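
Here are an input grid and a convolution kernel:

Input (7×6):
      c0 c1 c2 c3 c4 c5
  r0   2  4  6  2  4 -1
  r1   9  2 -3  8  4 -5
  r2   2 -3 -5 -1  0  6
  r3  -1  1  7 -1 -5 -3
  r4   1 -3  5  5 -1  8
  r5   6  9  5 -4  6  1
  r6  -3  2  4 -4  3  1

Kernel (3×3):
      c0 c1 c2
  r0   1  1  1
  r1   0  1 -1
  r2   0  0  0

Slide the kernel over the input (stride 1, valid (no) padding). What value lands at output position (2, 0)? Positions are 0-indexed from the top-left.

The receptive field on the input at this output position is [2 -3 -5 / -1 1 7 / 1 -3 5]. Elementwise product with the kernel and sum: 2·1 + -3·1 + -5·1 + 1·1 + 7·-1.

-12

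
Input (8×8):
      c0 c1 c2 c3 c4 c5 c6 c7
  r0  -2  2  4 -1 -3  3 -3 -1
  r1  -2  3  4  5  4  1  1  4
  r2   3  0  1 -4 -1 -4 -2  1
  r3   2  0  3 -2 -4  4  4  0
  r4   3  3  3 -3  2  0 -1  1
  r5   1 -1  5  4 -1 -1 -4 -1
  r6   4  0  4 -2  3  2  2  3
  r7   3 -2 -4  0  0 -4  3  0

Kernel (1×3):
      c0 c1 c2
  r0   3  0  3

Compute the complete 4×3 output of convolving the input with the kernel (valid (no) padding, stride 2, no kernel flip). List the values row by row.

6 3 -18
12 0 -9
18 15 3
24 21 15

Output[0,0]: The receptive field on the input at this output position is [-2 2 4]. Elementwise product with the kernel and sum: -2·3 + 4·3.
Output[0,1]: The receptive field on the input at this output position is [4 -1 -3]. Elementwise product with the kernel and sum: 4·3 + -3·3.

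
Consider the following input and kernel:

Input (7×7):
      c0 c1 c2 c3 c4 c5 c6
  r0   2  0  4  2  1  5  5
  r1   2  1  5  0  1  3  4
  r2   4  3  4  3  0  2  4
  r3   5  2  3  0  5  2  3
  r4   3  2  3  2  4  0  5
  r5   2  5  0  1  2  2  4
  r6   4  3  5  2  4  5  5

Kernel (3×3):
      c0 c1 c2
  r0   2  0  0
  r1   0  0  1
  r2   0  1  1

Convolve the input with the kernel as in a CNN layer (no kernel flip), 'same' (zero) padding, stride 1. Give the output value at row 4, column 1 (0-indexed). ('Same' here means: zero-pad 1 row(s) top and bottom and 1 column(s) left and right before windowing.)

18

The receptive field on the zero-padded input at this output position is [5 2 3 / 3 2 3 / 2 5 0]. Elementwise product with the kernel and sum: 5·2 + 3·1 + 5·1 + 0·1.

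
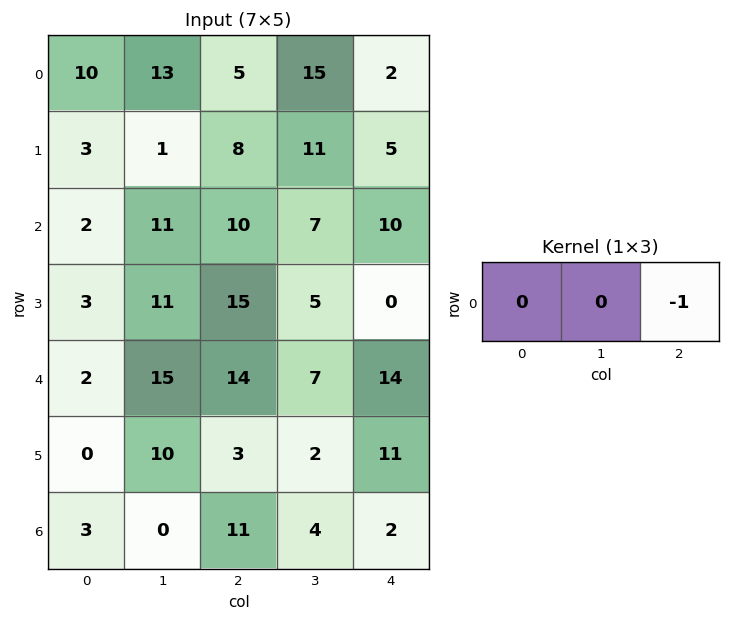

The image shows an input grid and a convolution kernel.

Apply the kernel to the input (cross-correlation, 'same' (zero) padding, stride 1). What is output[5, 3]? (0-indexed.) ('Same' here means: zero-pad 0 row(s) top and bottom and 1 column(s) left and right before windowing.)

-11

The receptive field on the zero-padded input at this output position is [3 2 11]. Elementwise product with the kernel and sum: 11·-1.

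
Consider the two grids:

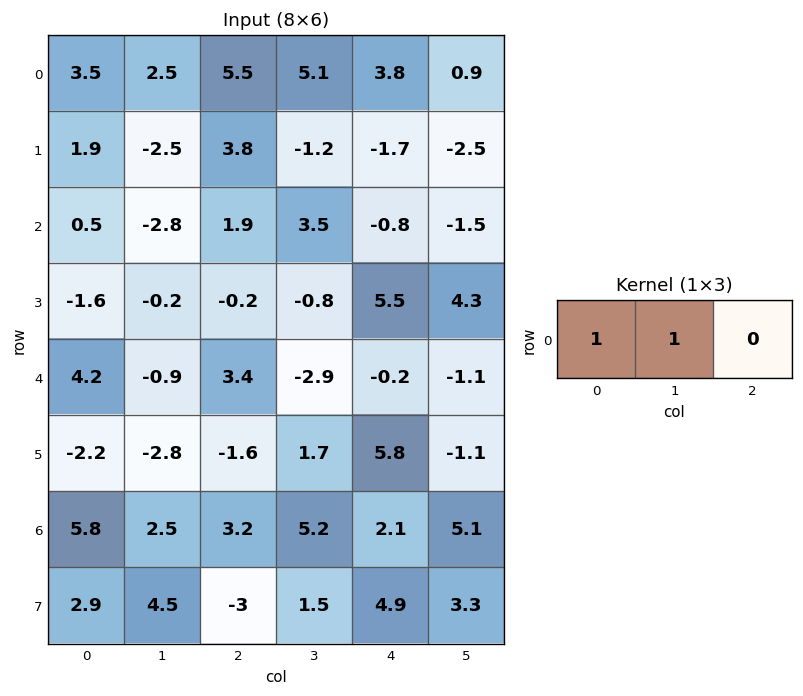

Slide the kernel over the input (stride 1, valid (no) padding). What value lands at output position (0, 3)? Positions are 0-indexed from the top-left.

The receptive field on the input at this output position is [5.1 3.8 0.9]. Elementwise product with the kernel and sum: 5.1·1 + 3.8·1.

8.9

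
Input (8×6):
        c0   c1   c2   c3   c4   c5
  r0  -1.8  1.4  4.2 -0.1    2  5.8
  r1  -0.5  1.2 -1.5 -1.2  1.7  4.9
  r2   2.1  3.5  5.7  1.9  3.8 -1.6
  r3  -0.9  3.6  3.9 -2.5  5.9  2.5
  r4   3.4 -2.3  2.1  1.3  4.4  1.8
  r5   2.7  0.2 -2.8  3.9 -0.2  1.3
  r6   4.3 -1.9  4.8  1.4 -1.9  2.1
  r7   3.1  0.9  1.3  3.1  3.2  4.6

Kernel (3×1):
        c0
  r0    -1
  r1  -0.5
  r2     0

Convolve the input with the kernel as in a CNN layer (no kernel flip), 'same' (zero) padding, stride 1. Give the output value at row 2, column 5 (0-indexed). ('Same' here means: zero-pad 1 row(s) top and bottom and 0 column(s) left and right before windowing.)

The receptive field on the zero-padded input at this output position is [4.9 / -1.6 / 2.5]. Elementwise product with the kernel and sum: 4.9·-1 + -1.6·-0.5.

-4.1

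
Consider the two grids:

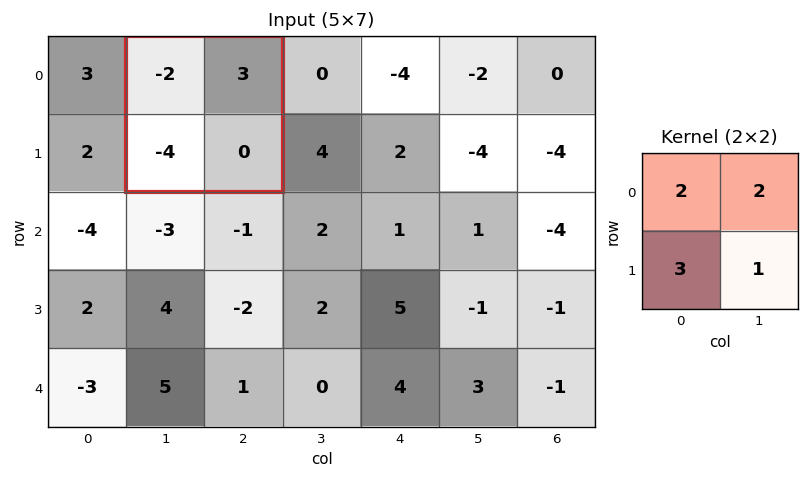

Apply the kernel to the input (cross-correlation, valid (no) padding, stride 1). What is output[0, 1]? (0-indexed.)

-10

The receptive field on the input at this output position is [-2 3 / -4 0]. Elementwise product with the kernel and sum: -2·2 + 3·2 + -4·3 + 0·1.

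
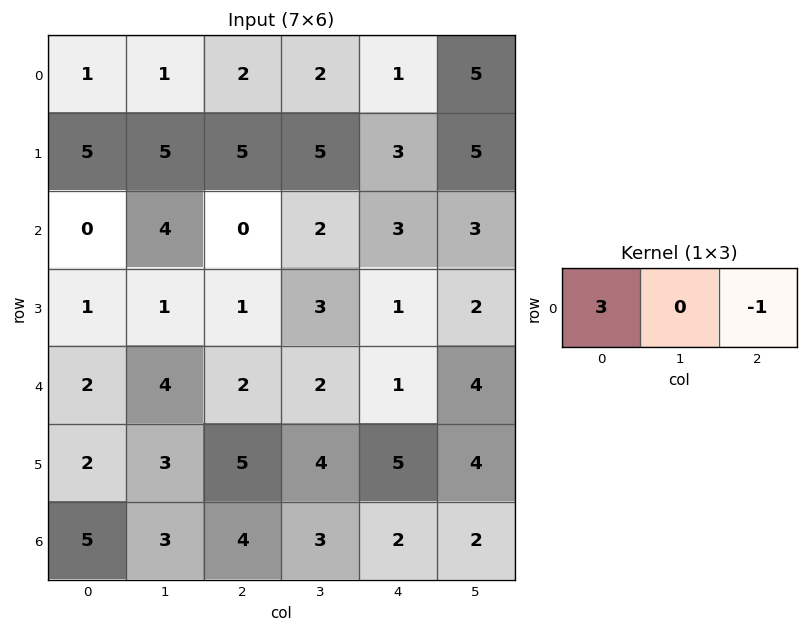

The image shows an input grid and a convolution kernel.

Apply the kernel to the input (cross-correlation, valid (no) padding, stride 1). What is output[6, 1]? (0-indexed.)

The receptive field on the input at this output position is [3 4 3]. Elementwise product with the kernel and sum: 3·3 + 3·-1.

6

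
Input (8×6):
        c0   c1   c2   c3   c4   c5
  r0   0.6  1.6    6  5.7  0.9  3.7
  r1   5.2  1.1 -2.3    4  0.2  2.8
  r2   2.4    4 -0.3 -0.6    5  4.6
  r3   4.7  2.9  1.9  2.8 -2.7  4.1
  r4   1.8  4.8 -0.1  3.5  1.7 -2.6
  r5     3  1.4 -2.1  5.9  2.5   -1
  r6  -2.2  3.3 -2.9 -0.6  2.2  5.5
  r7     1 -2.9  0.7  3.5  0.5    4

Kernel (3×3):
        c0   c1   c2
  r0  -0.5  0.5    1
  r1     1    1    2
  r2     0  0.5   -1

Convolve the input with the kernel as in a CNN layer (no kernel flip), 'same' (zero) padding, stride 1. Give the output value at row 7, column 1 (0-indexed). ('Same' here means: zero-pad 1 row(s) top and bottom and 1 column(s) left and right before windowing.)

-0.65

The receptive field on the zero-padded input at this output position is [-2.2 3.3 -2.9 / 1 -2.9 0.7 / 0 0 0]. Elementwise product with the kernel and sum: -2.2·-0.5 + 3.3·0.5 + -2.9·1 + 1·1 + -2.9·1 + 0.7·2 + 0·0.5 + 0·-1.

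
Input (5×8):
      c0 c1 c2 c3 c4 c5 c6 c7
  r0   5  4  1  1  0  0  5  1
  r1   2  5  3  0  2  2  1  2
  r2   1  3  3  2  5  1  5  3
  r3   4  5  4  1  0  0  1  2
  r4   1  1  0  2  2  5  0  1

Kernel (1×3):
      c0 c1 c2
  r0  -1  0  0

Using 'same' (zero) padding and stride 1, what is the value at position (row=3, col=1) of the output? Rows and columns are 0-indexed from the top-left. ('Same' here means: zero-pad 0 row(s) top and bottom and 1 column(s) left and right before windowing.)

-4

The receptive field on the zero-padded input at this output position is [4 5 4]. Elementwise product with the kernel and sum: 4·-1.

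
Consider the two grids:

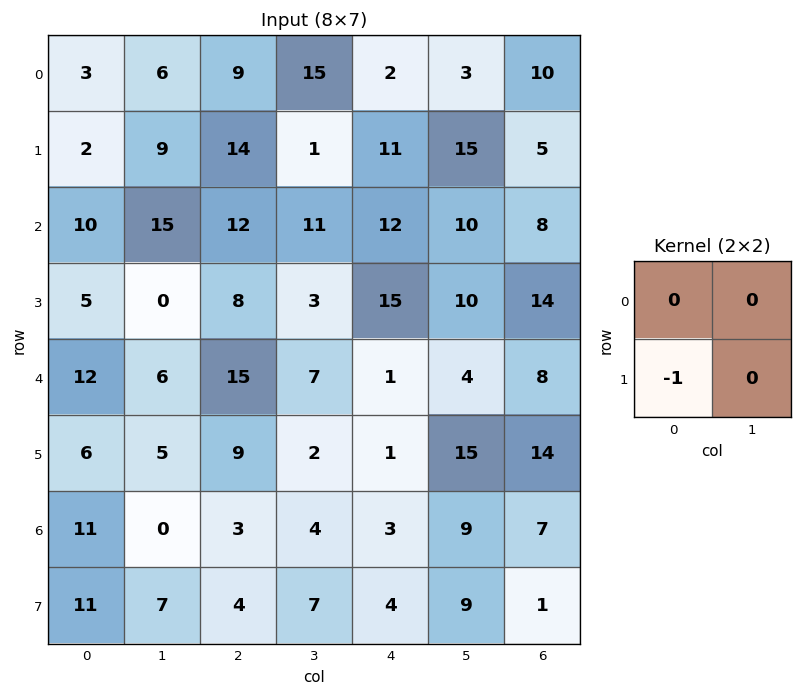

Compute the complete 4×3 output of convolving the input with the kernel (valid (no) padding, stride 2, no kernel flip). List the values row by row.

Output[0,0]: The receptive field on the input at this output position is [3 6 / 2 9]. Elementwise product with the kernel and sum: 2·-1.
Output[0,1]: The receptive field on the input at this output position is [9 15 / 14 1]. Elementwise product with the kernel and sum: 14·-1.

-2 -14 -11
-5 -8 -15
-6 -9 -1
-11 -4 -4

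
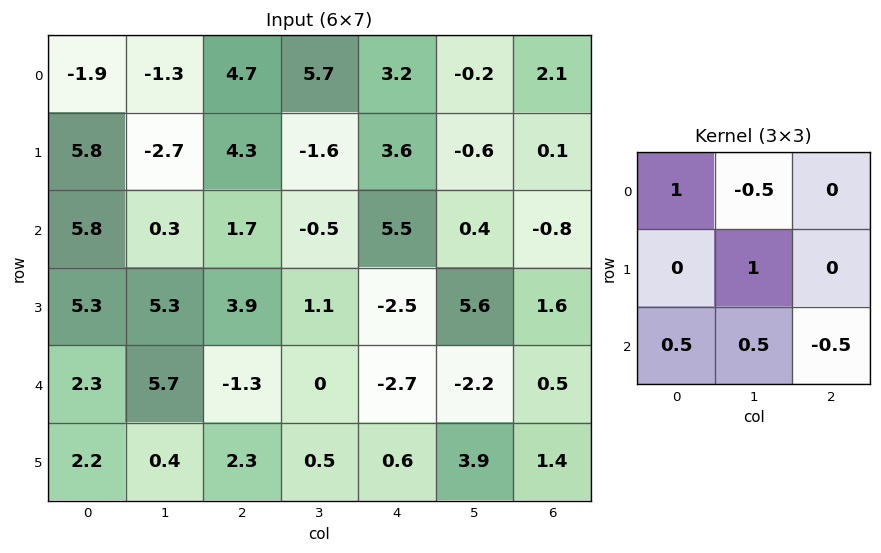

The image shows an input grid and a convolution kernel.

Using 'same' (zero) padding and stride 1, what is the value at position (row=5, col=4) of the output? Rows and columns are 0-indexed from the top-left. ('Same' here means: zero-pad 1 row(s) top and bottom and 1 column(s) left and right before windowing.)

1.95

The receptive field on the zero-padded input at this output position is [0 -2.7 -2.2 / 0.5 0.6 3.9 / 0 0 0]. Elementwise product with the kernel and sum: 0·1 + -2.7·-0.5 + 0.6·1 + 0·0.5 + 0·0.5 + 0·-0.5.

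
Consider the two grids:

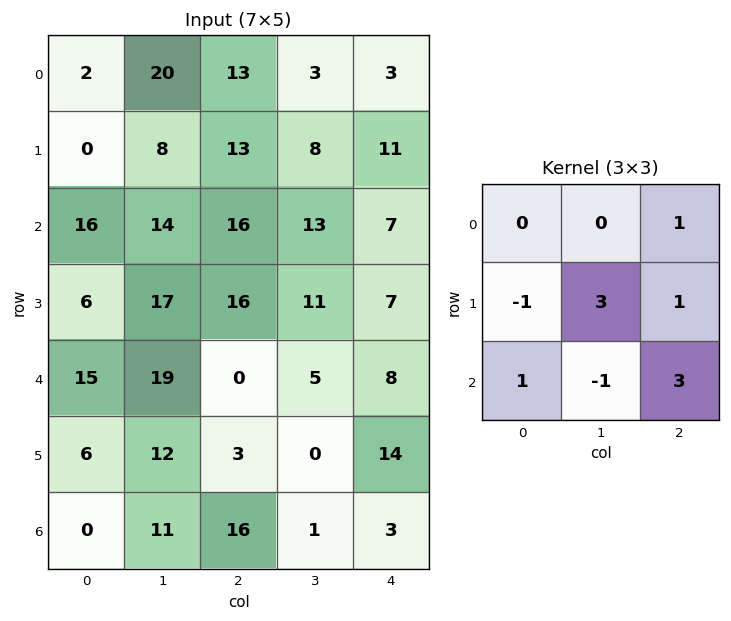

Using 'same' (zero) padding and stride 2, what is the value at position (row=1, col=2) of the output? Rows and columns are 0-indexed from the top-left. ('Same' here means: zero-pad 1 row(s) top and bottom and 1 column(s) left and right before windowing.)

The receptive field on the zero-padded input at this output position is [8 11 0 / 13 7 0 / 11 7 0]. Elementwise product with the kernel and sum: 0·1 + 13·-1 + 7·3 + 0·1 + 11·1 + 7·-1 + 0·3.

12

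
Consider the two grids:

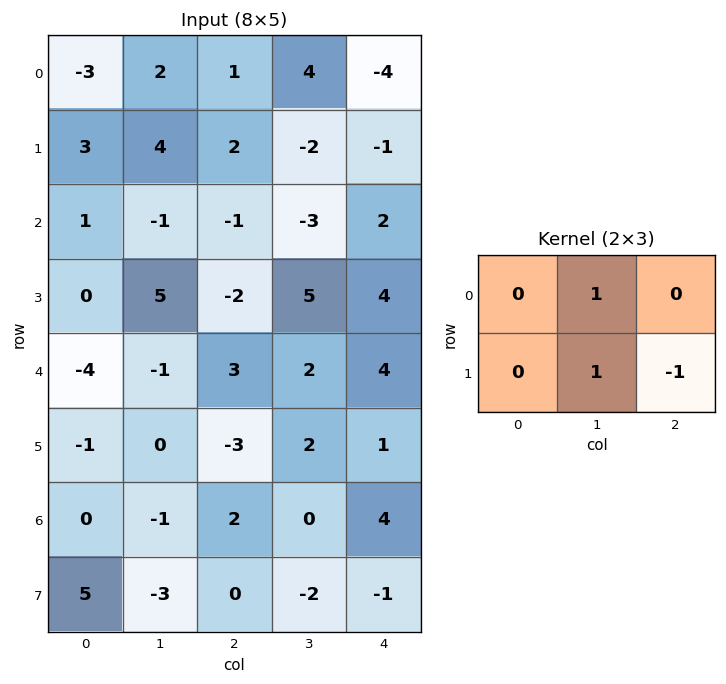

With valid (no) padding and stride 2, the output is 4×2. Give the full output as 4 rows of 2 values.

Output[0,0]: The receptive field on the input at this output position is [-3 2 1 / 3 4 2]. Elementwise product with the kernel and sum: 2·1 + 4·1 + 2·-1.

4 3
6 -2
2 3
-4 -1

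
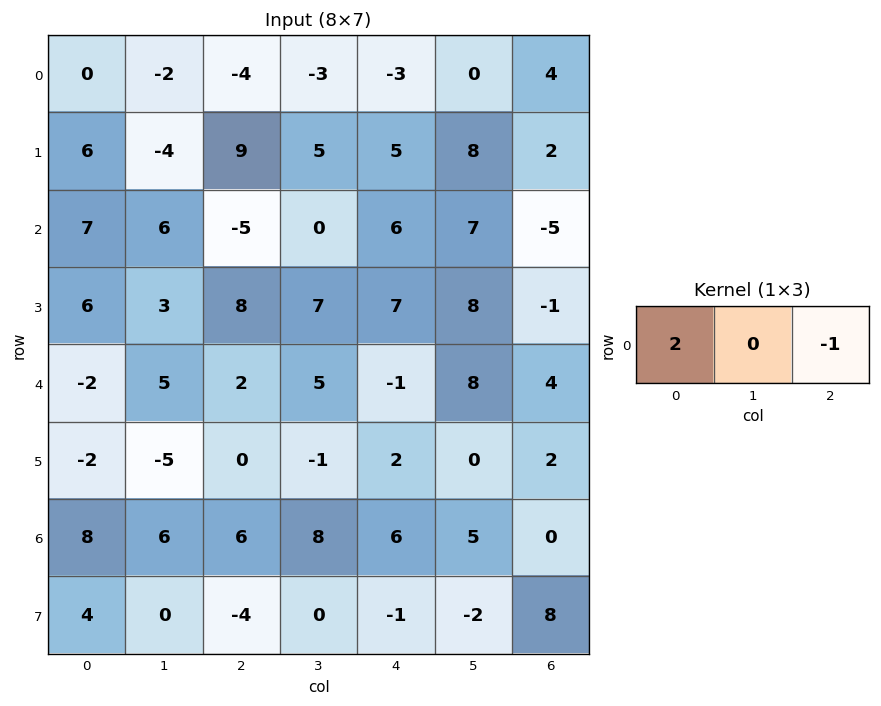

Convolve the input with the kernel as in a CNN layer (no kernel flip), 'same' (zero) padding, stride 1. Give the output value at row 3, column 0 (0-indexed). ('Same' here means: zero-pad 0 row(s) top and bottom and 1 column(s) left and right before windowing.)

The receptive field on the zero-padded input at this output position is [0 6 3]. Elementwise product with the kernel and sum: 0·2 + 3·-1.

-3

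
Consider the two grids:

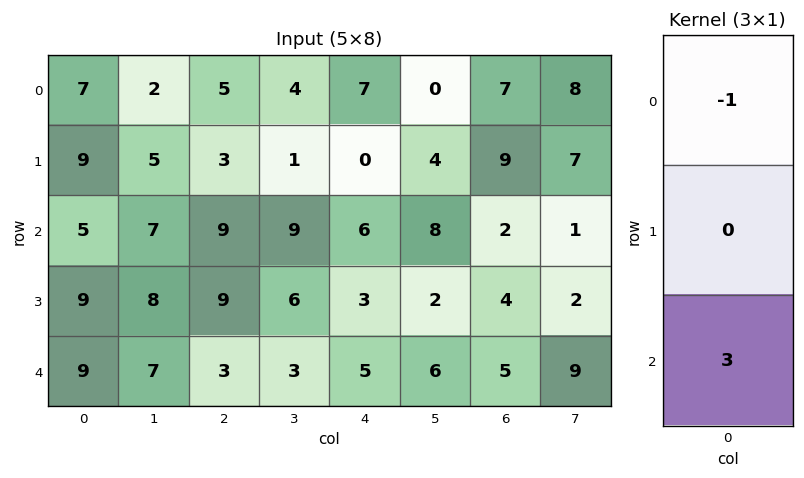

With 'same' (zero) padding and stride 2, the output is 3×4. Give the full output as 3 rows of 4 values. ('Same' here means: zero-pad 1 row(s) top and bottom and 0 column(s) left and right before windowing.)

Output[0,0]: The receptive field on the zero-padded input at this output position is [0 / 7 / 9]. Elementwise product with the kernel and sum: 0·-1 + 9·3.

27 9 0 27
18 24 9 3
-9 -9 -3 -4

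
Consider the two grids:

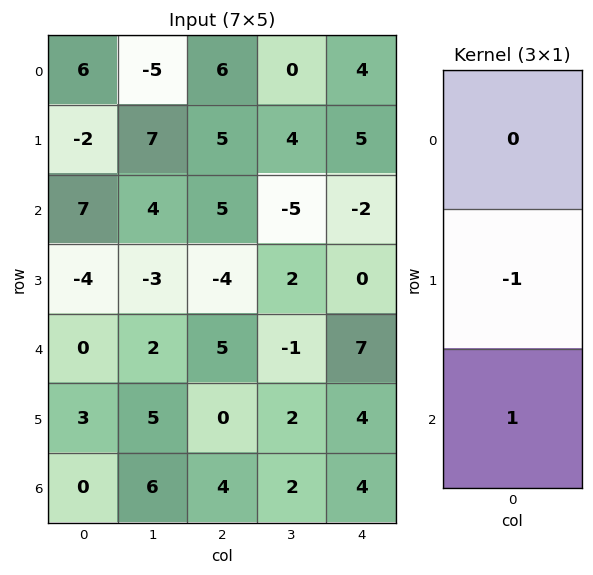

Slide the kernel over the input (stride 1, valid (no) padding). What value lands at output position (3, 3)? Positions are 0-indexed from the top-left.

The receptive field on the input at this output position is [2 / -1 / 2]. Elementwise product with the kernel and sum: -1·-1 + 2·1.

3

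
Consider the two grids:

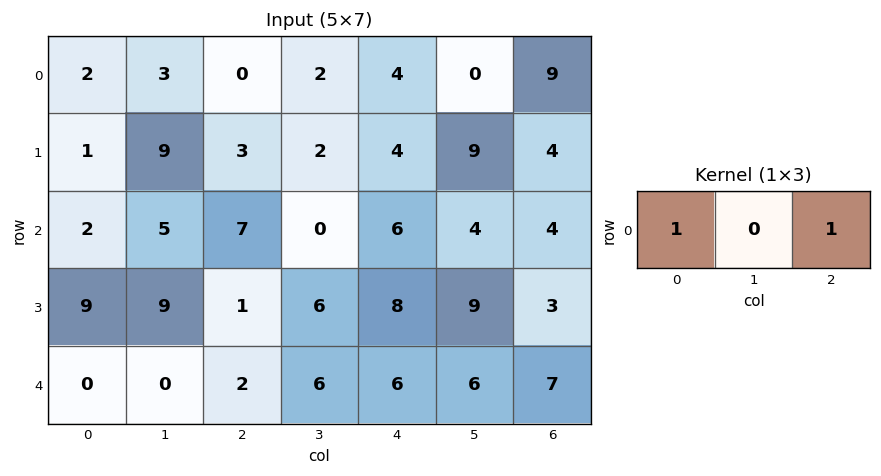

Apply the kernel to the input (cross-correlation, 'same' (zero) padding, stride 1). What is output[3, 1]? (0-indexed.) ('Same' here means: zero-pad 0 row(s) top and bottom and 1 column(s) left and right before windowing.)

The receptive field on the zero-padded input at this output position is [9 9 1]. Elementwise product with the kernel and sum: 9·1 + 1·1.

10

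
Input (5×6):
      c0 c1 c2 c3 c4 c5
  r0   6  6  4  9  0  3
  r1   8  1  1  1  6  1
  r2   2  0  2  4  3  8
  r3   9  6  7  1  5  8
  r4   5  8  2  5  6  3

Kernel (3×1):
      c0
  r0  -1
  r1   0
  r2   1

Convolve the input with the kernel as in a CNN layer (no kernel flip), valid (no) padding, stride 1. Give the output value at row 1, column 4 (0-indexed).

The receptive field on the input at this output position is [6 / 3 / 5]. Elementwise product with the kernel and sum: 6·-1 + 5·1.

-1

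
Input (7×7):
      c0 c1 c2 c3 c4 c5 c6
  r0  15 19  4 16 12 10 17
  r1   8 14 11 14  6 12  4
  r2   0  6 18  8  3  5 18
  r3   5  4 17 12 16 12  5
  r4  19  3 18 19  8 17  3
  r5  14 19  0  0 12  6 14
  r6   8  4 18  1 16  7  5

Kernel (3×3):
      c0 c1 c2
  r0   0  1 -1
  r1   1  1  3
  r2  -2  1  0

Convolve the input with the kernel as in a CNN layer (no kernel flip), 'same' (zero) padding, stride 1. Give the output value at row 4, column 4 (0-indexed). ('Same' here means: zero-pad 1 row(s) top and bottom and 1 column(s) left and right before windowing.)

94

The receptive field on the zero-padded input at this output position is [12 16 12 / 19 8 17 / 0 12 6]. Elementwise product with the kernel and sum: 16·1 + 12·-1 + 19·1 + 8·1 + 17·3 + 0·-2 + 12·1.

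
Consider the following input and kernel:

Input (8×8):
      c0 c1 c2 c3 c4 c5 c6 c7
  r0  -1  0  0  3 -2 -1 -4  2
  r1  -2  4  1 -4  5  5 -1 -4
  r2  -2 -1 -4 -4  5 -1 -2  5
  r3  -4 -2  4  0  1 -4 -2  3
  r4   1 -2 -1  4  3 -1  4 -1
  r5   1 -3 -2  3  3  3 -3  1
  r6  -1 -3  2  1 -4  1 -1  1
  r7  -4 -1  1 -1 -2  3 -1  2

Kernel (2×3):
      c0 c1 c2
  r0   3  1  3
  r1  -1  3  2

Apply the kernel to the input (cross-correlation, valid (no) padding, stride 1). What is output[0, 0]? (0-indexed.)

The receptive field on the input at this output position is [-1 0 0 / -2 4 1]. Elementwise product with the kernel and sum: -1·3 + 0·1 + 0·3 + -2·-1 + 4·3 + 1·2.

13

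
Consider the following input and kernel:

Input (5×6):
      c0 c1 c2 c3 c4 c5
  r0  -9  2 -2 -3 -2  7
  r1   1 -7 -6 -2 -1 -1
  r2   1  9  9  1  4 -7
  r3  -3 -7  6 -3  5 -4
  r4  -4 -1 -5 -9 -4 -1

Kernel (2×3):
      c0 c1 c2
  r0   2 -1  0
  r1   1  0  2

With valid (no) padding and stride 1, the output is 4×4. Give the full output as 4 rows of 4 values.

-31 -5 -9 -8
28 3 7 -16
2 -4 33 -13
-13 -39 2 -22

Output[0,0]: The receptive field on the input at this output position is [-9 2 -2 / 1 -7 -6]. Elementwise product with the kernel and sum: -9·2 + 2·-1 + 1·1 + -6·2.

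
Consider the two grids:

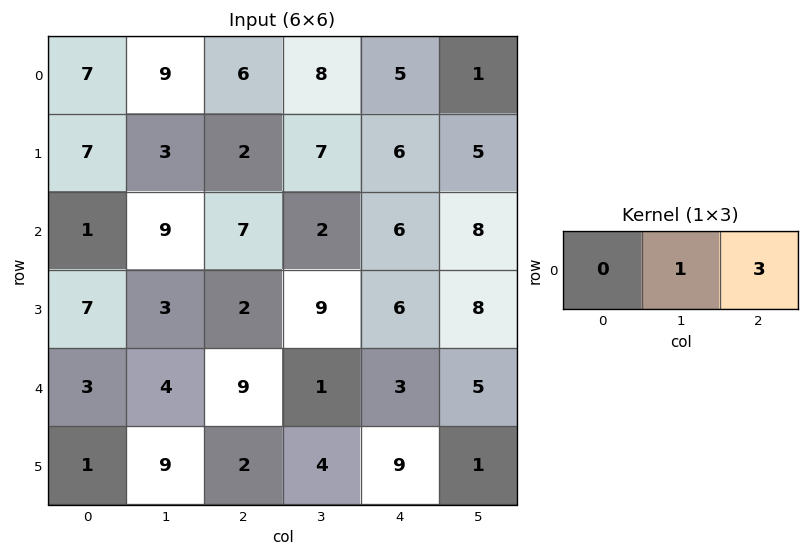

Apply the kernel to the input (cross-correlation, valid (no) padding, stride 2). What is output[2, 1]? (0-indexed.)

The receptive field on the input at this output position is [9 1 3]. Elementwise product with the kernel and sum: 1·1 + 3·3.

10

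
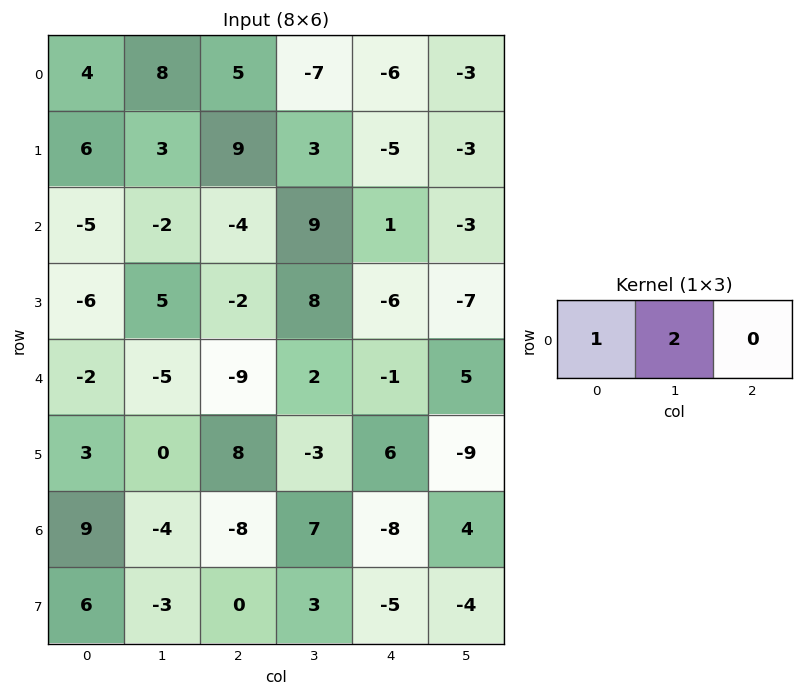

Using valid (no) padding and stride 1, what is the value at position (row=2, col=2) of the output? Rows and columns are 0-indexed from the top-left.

14

The receptive field on the input at this output position is [-4 9 1]. Elementwise product with the kernel and sum: -4·1 + 9·2.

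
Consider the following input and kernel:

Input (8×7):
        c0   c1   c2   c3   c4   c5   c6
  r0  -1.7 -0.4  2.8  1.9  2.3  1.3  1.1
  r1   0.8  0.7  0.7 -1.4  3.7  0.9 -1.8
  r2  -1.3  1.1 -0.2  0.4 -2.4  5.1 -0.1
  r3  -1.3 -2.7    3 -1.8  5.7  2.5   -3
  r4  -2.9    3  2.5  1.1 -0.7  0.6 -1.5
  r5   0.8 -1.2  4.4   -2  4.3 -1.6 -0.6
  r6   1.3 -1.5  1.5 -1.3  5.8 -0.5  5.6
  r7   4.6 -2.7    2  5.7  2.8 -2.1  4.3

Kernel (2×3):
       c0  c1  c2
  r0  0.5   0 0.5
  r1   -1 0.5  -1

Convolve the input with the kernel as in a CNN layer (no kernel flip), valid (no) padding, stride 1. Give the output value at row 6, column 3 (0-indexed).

-3.1

The receptive field on the input at this output position is [-1.3 5.8 -0.5 / 5.7 2.8 -2.1]. Elementwise product with the kernel and sum: -1.3·0.5 + -0.5·0.5 + 5.7·-1 + 2.8·0.5 + -2.1·-1.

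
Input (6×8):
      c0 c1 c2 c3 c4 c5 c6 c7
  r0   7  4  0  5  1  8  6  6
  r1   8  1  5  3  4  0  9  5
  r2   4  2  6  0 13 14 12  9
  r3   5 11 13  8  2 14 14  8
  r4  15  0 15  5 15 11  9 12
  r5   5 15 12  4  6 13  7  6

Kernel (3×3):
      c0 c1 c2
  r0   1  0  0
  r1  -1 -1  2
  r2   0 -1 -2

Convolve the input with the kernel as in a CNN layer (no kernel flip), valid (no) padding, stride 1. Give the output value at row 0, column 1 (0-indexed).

-2

The receptive field on the input at this output position is [4 0 5 / 1 5 3 / 2 6 0]. Elementwise product with the kernel and sum: 4·1 + 1·-1 + 5·-1 + 3·2 + 6·-1 + 0·-2.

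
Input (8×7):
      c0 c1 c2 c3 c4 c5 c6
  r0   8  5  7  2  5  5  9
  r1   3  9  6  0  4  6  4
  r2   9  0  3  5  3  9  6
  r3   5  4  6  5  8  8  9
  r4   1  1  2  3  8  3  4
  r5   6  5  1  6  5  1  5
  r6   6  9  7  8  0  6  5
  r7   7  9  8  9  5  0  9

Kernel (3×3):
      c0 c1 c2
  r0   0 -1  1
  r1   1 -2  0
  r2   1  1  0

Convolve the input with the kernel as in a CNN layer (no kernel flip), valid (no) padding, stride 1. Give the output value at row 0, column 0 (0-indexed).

The receptive field on the input at this output position is [8 5 7 / 3 9 6 / 9 0 3]. Elementwise product with the kernel and sum: 5·-1 + 7·1 + 3·1 + 9·-2 + 9·1 + 0·1.

-4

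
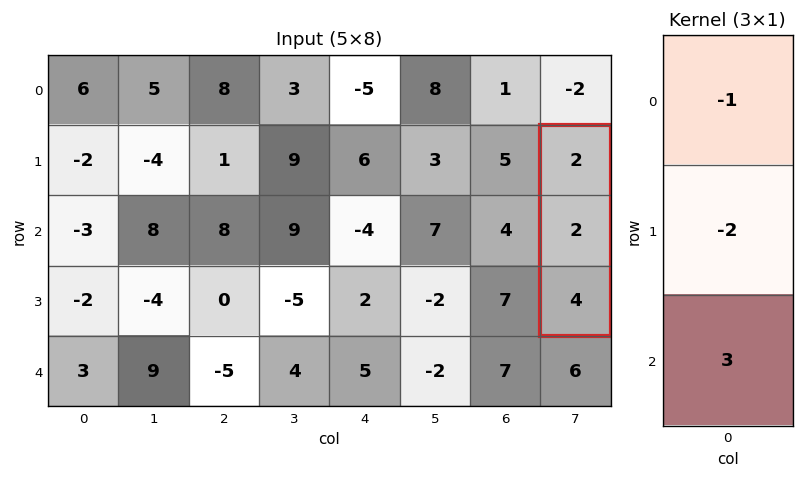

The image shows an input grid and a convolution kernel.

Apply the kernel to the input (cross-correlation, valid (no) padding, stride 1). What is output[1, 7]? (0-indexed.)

6

The receptive field on the input at this output position is [2 / 2 / 4]. Elementwise product with the kernel and sum: 2·-1 + 2·-2 + 4·3.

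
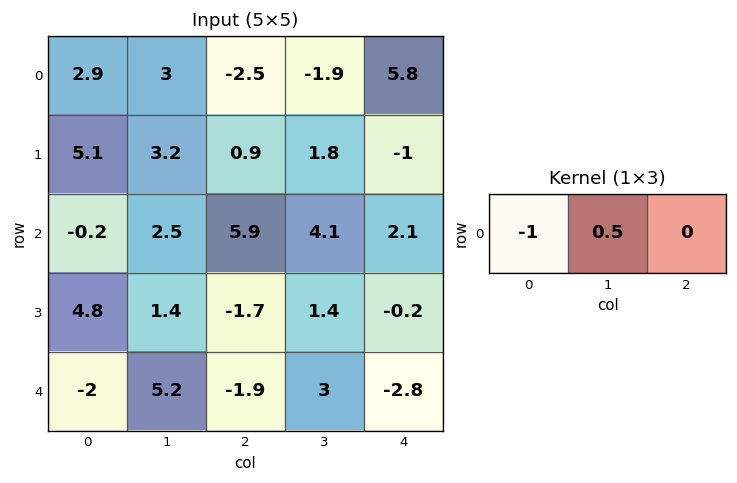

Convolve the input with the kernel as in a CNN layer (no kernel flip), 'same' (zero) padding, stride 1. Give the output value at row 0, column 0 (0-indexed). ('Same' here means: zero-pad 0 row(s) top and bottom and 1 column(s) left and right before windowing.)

1.45

The receptive field on the zero-padded input at this output position is [0 2.9 3]. Elementwise product with the kernel and sum: 0·-1 + 2.9·0.5.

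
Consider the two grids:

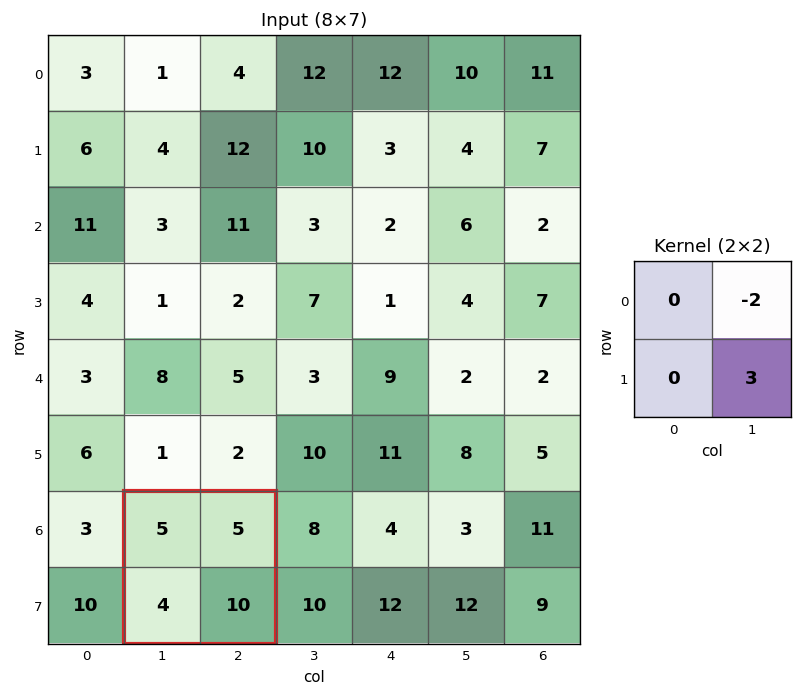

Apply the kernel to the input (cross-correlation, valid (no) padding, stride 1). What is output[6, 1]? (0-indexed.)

The receptive field on the input at this output position is [5 5 / 4 10]. Elementwise product with the kernel and sum: 5·-2 + 10·3.

20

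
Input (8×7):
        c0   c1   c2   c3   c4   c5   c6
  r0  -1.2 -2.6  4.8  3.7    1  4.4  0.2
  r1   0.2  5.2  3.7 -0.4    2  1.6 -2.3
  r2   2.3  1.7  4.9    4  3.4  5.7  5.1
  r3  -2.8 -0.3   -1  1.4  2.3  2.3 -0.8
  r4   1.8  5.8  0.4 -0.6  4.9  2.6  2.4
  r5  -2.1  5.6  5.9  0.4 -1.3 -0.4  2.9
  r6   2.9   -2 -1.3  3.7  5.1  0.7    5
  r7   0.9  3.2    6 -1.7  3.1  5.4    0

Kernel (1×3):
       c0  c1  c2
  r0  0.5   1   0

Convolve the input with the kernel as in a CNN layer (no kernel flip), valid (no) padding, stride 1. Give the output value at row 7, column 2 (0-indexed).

The receptive field on the input at this output position is [6 -1.7 3.1]. Elementwise product with the kernel and sum: 6·0.5 + -1.7·1.

1.3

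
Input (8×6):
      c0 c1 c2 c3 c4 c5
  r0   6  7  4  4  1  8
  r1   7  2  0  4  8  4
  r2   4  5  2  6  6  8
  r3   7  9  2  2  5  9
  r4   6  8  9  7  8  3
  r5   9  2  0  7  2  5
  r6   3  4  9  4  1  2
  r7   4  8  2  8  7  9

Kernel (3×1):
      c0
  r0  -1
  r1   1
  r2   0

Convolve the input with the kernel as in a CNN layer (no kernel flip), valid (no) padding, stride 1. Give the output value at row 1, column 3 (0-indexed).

The receptive field on the input at this output position is [4 / 6 / 2]. Elementwise product with the kernel and sum: 4·-1 + 6·1.

2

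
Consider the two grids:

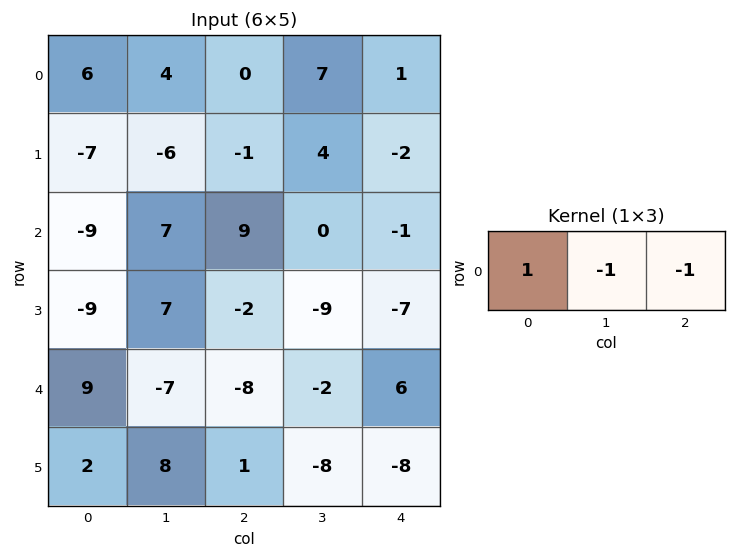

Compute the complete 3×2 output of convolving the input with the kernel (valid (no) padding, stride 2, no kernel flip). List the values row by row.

2 -8
-25 10
24 -12

Output[0,0]: The receptive field on the input at this output position is [6 4 0]. Elementwise product with the kernel and sum: 6·1 + 4·-1 + 0·-1.
Output[0,1]: The receptive field on the input at this output position is [0 7 1]. Elementwise product with the kernel and sum: 0·1 + 7·-1 + 1·-1.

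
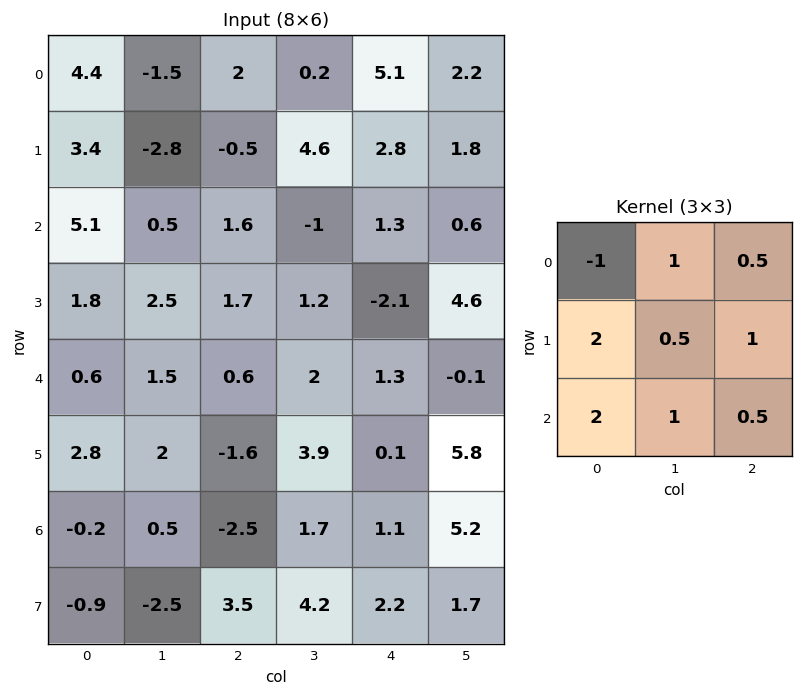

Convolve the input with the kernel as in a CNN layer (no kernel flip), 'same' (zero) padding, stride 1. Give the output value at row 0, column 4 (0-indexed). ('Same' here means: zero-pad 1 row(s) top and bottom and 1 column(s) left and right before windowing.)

The receptive field on the zero-padded input at this output position is [0 0 0 / 0.2 5.1 2.2 / 4.6 2.8 1.8]. Elementwise product with the kernel and sum: 0·-1 + 0·1 + 0·0.5 + 0.2·2 + 5.1·0.5 + 2.2·1 + 4.6·2 + 2.8·1 + 1.8·0.5.

18.05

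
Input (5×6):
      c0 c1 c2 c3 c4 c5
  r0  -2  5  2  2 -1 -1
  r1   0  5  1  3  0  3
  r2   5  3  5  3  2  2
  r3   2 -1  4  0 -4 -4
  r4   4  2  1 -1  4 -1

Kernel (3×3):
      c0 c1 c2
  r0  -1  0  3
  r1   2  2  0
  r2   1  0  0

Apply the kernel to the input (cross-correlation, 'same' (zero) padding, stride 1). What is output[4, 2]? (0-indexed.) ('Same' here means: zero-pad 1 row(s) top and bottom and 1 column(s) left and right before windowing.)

7

The receptive field on the zero-padded input at this output position is [-1 4 0 / 2 1 -1 / 0 0 0]. Elementwise product with the kernel and sum: -1·-1 + 0·3 + 2·2 + 1·2 + 0·1.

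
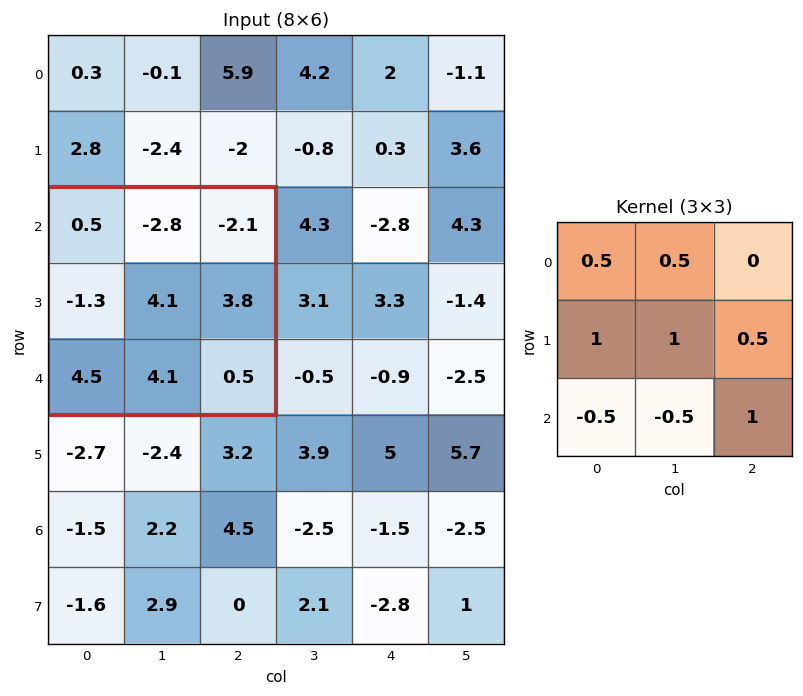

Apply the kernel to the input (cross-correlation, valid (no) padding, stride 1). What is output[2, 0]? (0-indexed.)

The receptive field on the input at this output position is [0.5 -2.8 -2.1 / -1.3 4.1 3.8 / 4.5 4.1 0.5]. Elementwise product with the kernel and sum: 0.5·0.5 + -2.8·0.5 + -1.3·1 + 4.1·1 + 3.8·0.5 + 4.5·-0.5 + 4.1·-0.5 + 0.5·1.

-0.25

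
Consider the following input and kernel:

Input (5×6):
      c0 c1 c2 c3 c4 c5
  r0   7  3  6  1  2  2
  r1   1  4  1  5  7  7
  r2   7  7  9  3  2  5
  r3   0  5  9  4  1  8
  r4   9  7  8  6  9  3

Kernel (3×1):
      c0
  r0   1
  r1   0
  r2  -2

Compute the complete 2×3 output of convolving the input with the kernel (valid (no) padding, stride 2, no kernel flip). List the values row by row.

Output[0,0]: The receptive field on the input at this output position is [7 / 1 / 7]. Elementwise product with the kernel and sum: 7·1 + 7·-2.

-7 -12 -2
-11 -7 -16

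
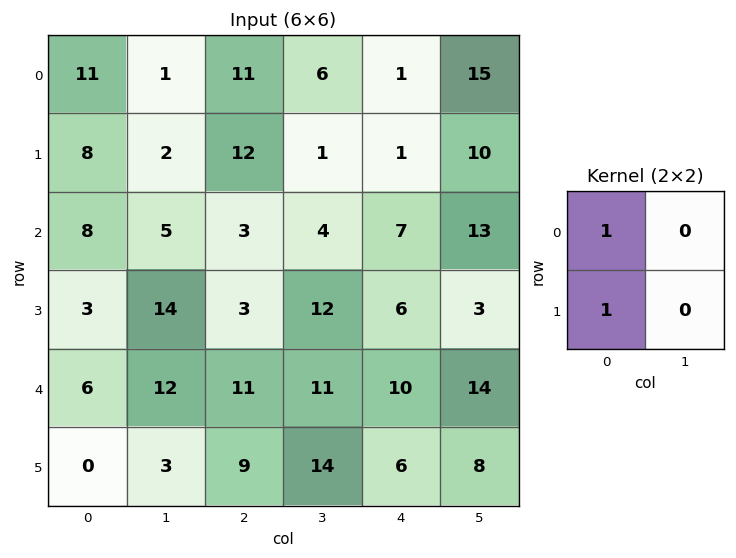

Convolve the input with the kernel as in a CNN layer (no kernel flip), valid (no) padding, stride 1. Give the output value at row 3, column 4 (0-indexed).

The receptive field on the input at this output position is [6 3 / 10 14]. Elementwise product with the kernel and sum: 6·1 + 10·1.

16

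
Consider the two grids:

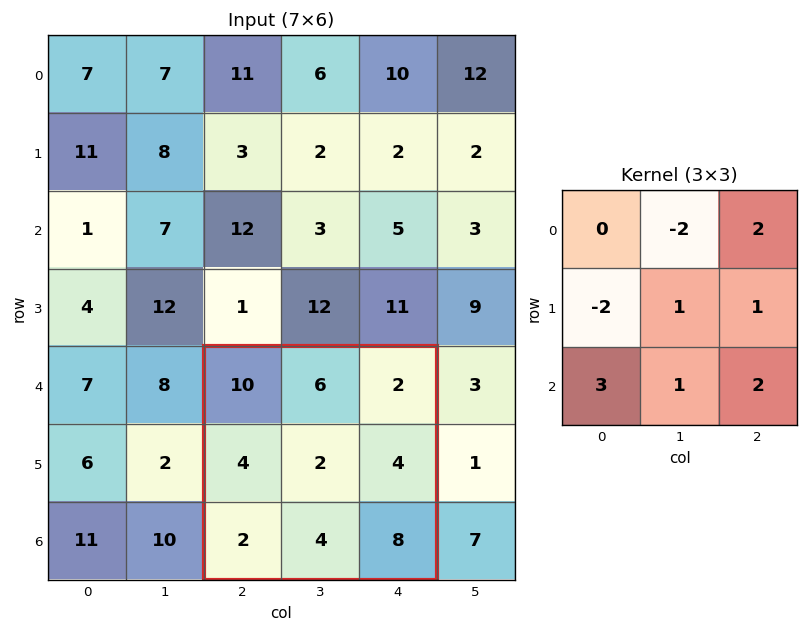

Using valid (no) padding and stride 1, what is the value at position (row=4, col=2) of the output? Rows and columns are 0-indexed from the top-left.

16

The receptive field on the input at this output position is [10 6 2 / 4 2 4 / 2 4 8]. Elementwise product with the kernel and sum: 6·-2 + 2·2 + 4·-2 + 2·1 + 4·1 + 2·3 + 4·1 + 8·2.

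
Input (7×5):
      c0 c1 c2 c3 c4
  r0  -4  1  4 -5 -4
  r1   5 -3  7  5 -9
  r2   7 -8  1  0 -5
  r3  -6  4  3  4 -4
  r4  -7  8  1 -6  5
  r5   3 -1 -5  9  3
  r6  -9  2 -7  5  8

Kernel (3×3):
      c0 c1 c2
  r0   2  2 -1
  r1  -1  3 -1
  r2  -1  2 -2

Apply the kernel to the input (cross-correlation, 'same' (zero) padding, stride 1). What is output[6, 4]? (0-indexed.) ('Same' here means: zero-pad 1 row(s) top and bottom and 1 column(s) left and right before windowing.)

The receptive field on the zero-padded input at this output position is [9 3 0 / 5 8 0 / 0 0 0]. Elementwise product with the kernel and sum: 9·2 + 3·2 + 0·-1 + 5·-1 + 8·3 + 0·-1 + 0·-1 + 0·2 + 0·-2.

43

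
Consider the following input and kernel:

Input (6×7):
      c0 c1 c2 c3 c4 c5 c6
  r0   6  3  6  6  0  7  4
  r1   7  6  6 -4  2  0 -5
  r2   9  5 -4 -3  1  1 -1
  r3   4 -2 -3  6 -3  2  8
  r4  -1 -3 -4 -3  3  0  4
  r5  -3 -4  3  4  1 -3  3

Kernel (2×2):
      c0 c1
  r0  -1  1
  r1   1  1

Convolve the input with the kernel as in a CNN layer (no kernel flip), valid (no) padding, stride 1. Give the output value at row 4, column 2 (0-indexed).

8

The receptive field on the input at this output position is [-4 -3 / 3 4]. Elementwise product with the kernel and sum: -4·-1 + -3·1 + 3·1 + 4·1.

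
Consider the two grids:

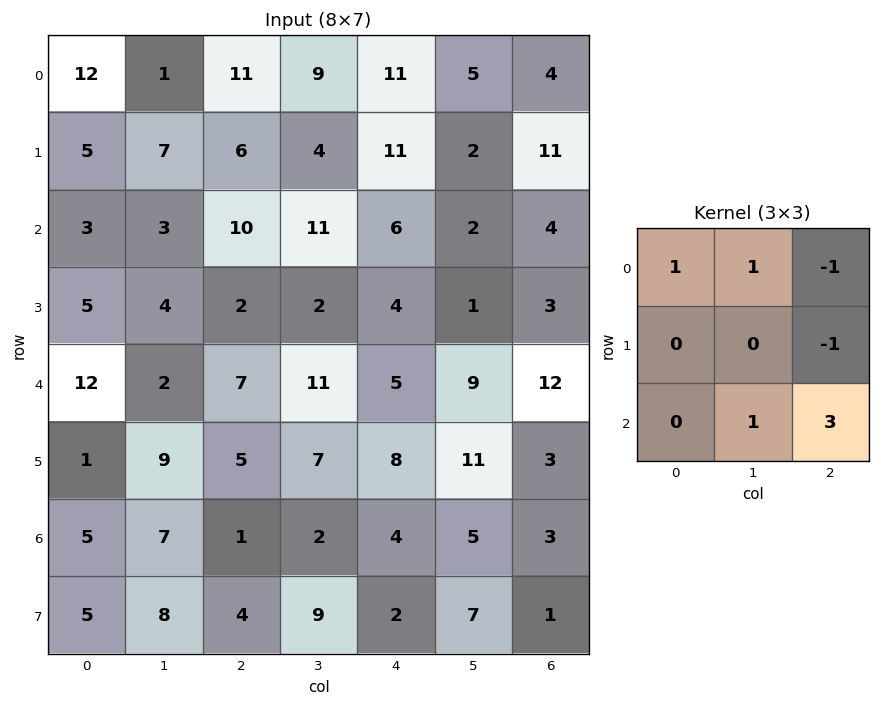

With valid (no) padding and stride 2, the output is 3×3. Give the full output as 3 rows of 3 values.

Output[0,0]: The receptive field on the input at this output position is [12 1 11 / 5 7 6 / 3 3 10]. Elementwise product with the kernel and sum: 12·1 + 1·1 + 11·-1 + 6·-1 + 3·1 + 10·3.
Output[0,1]: The receptive field on the input at this output position is [11 9 11 / 6 4 11 / 10 11 6]. Elementwise product with the kernel and sum: 11·1 + 9·1 + 11·-1 + 11·-1 + 11·1 + 6·3.

29 27 15
17 37 46
12 19 13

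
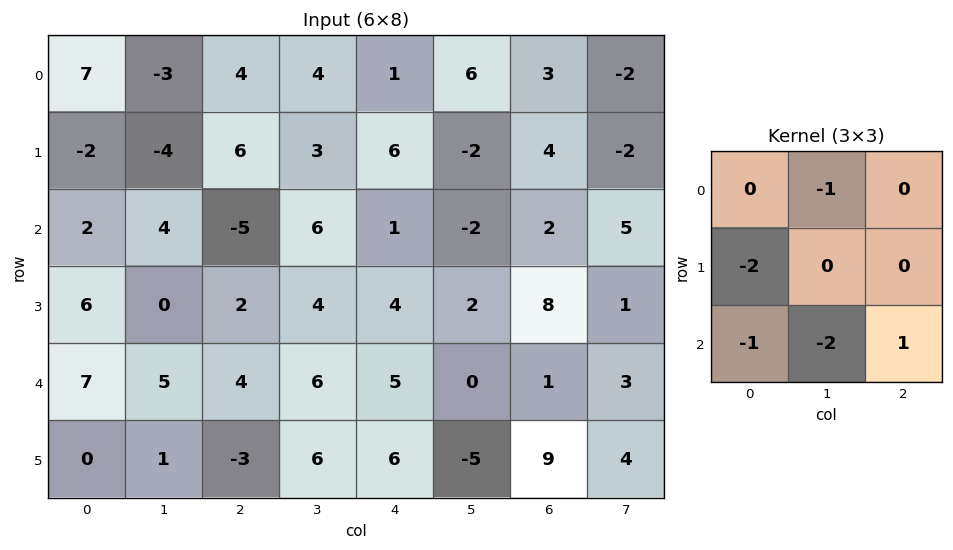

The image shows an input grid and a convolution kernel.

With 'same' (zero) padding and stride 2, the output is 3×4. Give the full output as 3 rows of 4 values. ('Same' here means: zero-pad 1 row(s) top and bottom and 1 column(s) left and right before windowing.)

Output[0,0]: The receptive field on the zero-padded input at this output position is [0 0 0 / 0 7 -3 / 0 -2 -4]. Elementwise product with the kernel and sum: 0·-1 + 0·-2 + 0·-1 + -2·-2 + -4·1.

0 1 -25 -20
-10 -14 -28 -17
-5 -1 -39 -17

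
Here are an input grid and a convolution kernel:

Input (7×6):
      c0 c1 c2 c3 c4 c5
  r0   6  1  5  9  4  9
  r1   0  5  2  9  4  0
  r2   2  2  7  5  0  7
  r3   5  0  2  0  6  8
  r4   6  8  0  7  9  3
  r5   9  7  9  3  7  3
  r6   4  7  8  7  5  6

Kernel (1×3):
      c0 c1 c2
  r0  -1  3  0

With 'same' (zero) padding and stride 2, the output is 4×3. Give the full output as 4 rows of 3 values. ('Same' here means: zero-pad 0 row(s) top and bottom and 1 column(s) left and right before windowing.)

18 14 3
6 19 -5
18 -8 20
12 17 8

Output[0,0]: The receptive field on the zero-padded input at this output position is [0 6 1]. Elementwise product with the kernel and sum: 0·-1 + 6·3.
Output[0,1]: The receptive field on the zero-padded input at this output position is [1 5 9]. Elementwise product with the kernel and sum: 1·-1 + 5·3.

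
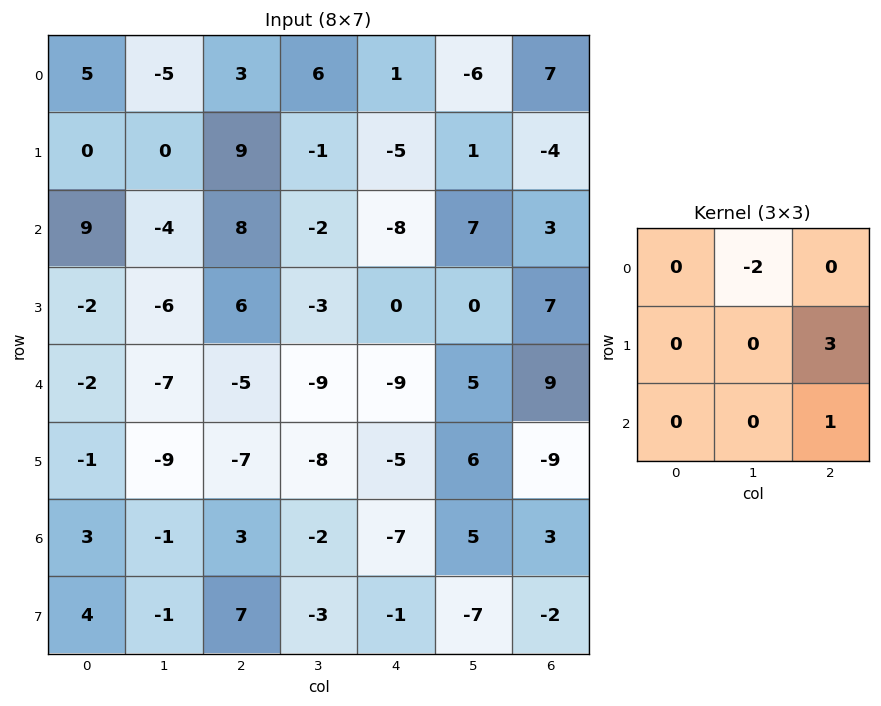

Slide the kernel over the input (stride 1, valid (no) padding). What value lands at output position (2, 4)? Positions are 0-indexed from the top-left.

The receptive field on the input at this output position is [-8 7 3 / 0 0 7 / -9 5 9]. Elementwise product with the kernel and sum: 7·-2 + 7·3 + 9·1.

16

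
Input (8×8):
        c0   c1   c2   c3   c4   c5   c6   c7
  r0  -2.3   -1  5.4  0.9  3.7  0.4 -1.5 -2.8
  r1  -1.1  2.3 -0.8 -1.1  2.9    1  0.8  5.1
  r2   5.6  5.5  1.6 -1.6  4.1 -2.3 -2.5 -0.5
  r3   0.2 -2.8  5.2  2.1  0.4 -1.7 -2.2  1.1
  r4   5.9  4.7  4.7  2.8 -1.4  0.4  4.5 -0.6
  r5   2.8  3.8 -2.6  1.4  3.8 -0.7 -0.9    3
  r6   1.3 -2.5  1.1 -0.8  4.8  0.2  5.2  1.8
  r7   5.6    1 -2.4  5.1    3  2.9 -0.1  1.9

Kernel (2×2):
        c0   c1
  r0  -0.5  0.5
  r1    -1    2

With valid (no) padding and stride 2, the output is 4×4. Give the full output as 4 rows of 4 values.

6.35 -3.65 -2.55 8.75
-5.85 -2.6 -7 5.4
4.2 4.45 -4.3 4.35
-5.5 11.65 0.5 2.2

Output[0,0]: The receptive field on the input at this output position is [-2.3 -1 / -1.1 2.3]. Elementwise product with the kernel and sum: -2.3·-0.5 + -1·0.5 + -1.1·-1 + 2.3·2.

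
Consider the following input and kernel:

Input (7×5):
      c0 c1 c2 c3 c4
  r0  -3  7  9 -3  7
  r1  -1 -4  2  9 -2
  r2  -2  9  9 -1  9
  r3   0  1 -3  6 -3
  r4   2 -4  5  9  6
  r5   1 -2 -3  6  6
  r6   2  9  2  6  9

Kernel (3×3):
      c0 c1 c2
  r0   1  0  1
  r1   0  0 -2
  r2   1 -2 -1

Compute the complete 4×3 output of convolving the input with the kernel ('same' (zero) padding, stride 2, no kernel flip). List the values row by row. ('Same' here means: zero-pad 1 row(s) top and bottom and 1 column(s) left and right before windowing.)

-8 -11 13
-23 8 21
9 -13 0
-20 -8 6

Output[0,0]: The receptive field on the zero-padded input at this output position is [0 0 0 / 0 -3 7 / 0 -1 -4]. Elementwise product with the kernel and sum: 0·1 + 0·1 + 7·-2 + 0·1 + -1·-2 + -4·-1.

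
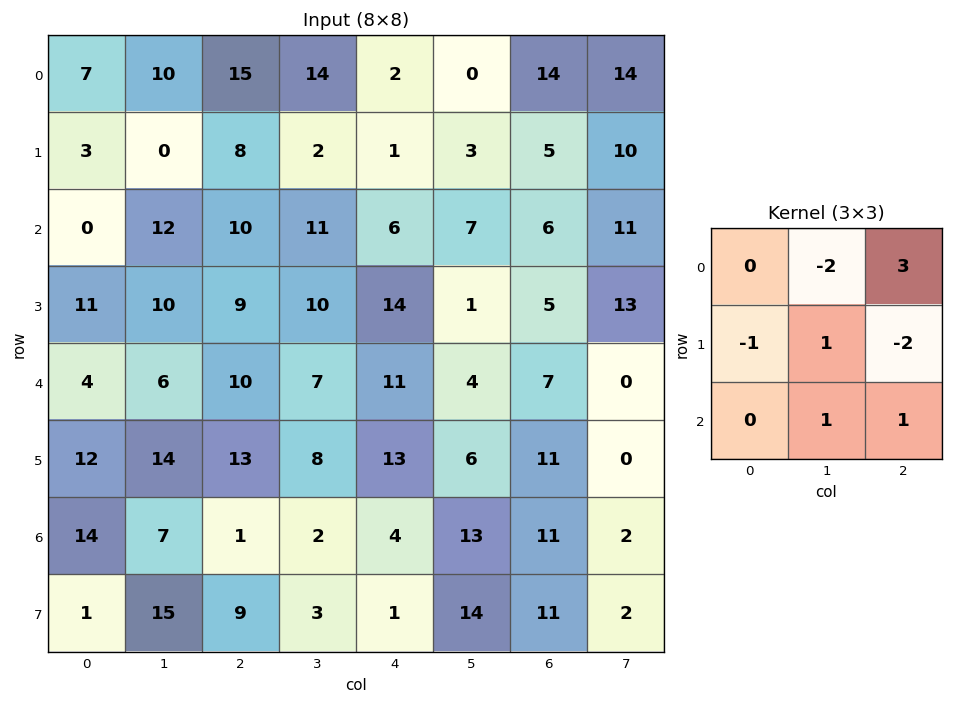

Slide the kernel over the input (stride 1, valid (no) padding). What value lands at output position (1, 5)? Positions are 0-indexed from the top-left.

The receptive field on the input at this output position is [3 5 10 / 7 6 11 / 1 5 13]. Elementwise product with the kernel and sum: 5·-2 + 10·3 + 7·-1 + 6·1 + 11·-2 + 5·1 + 13·1.

15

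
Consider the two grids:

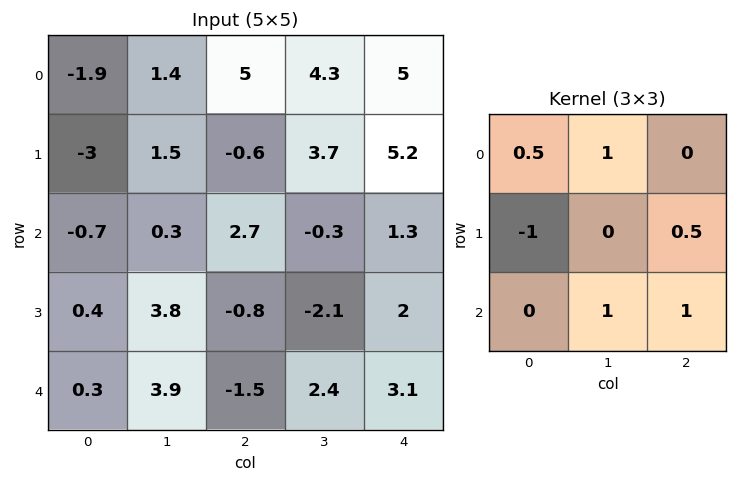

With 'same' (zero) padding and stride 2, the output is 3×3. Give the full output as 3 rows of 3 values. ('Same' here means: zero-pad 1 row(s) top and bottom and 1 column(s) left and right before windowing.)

Output[0,0]: The receptive field on the zero-padded input at this output position is [0 0 0 / 0 -1.9 1.4 / 0 -3 1.5]. Elementwise product with the kernel and sum: 0·0.5 + 0·1 + 0·-1 + 1.4·0.5 + -3·1 + 1.5·1.
Output[0,1]: The receptive field on the zero-padded input at this output position is [0 0 0 / 1.4 5 4.3 / 1.5 -0.6 3.7]. Elementwise product with the kernel and sum: 0·0.5 + 0·1 + 1.4·-1 + 4.3·0.5 + -0.6·1 + 3.7·1.

-0.8 3.85 0.9
1.35 -3.2 9.35
2.35 -1.6 -1.45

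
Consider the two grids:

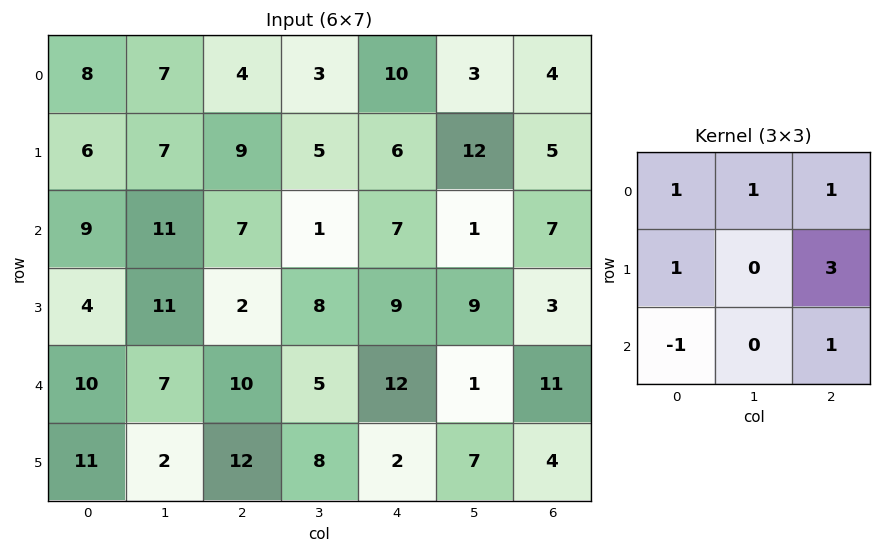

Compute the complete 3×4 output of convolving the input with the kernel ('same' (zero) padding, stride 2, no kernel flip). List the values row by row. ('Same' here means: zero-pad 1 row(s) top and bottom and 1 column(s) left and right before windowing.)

Output[0,0]: The receptive field on the zero-padded input at this output position is [0 0 0 / 0 8 7 / 0 6 7]. Elementwise product with the kernel and sum: 0·1 + 0·1 + 0·1 + 0·1 + 7·3 + 0·-1 + 7·1.
Output[0,1]: The receptive field on the zero-padded input at this output position is [0 0 0 / 7 4 3 / 7 9 5]. Elementwise product with the kernel and sum: 0·1 + 0·1 + 0·1 + 7·1 + 3·3 + 7·-1 + 5·1.

28 14 19 -9
57 32 28 9
38 49 33 6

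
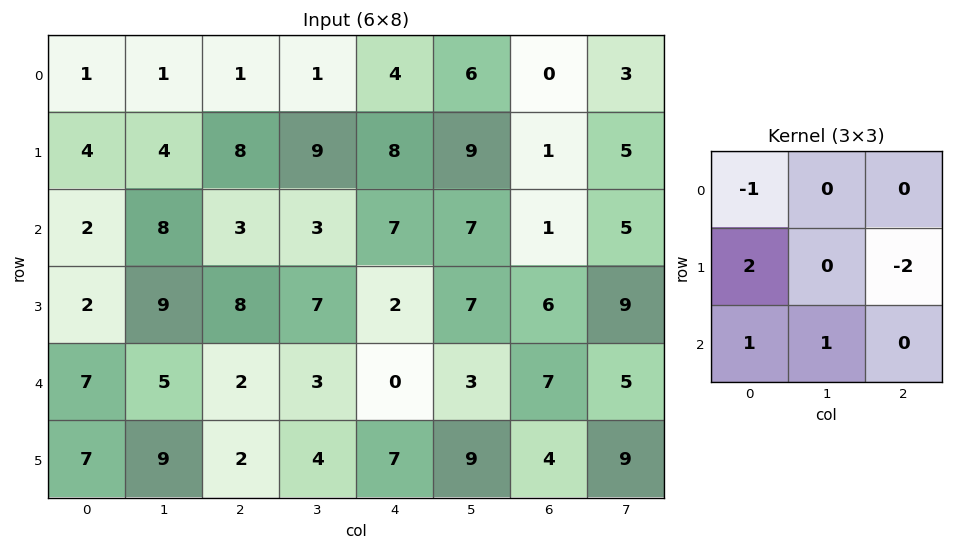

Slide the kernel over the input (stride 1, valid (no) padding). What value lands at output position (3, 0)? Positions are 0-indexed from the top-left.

24

The receptive field on the input at this output position is [2 9 8 / 7 5 2 / 7 9 2]. Elementwise product with the kernel and sum: 2·-1 + 7·2 + 2·-2 + 7·1 + 9·1.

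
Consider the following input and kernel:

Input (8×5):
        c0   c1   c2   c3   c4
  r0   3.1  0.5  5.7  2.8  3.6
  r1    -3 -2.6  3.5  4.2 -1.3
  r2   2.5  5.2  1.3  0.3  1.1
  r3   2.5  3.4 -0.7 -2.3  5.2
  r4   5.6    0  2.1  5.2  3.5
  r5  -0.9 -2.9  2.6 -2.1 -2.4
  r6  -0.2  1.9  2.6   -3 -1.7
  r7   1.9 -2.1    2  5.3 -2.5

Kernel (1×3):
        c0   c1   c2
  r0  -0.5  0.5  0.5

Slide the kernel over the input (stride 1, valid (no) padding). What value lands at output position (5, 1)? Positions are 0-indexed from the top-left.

The receptive field on the input at this output position is [-2.9 2.6 -2.1]. Elementwise product with the kernel and sum: -2.9·-0.5 + 2.6·0.5 + -2.1·0.5.

1.7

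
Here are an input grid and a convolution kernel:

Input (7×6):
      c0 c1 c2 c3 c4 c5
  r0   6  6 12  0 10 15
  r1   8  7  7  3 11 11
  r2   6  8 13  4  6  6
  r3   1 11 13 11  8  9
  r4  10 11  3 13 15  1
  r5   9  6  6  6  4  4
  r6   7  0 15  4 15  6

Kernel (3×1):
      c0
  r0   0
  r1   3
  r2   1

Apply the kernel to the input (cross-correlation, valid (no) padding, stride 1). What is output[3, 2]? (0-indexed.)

The receptive field on the input at this output position is [13 / 3 / 6]. Elementwise product with the kernel and sum: 3·3 + 6·1.

15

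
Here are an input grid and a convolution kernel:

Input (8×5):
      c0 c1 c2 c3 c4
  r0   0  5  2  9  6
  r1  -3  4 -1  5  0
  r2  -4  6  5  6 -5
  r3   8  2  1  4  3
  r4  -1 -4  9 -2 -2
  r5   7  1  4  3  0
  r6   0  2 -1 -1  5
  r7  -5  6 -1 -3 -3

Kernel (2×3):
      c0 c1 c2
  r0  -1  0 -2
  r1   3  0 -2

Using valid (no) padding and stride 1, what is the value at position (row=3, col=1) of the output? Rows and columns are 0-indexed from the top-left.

-18

The receptive field on the input at this output position is [2 1 4 / -4 9 -2]. Elementwise product with the kernel and sum: 2·-1 + 4·-2 + -4·3 + -2·-2.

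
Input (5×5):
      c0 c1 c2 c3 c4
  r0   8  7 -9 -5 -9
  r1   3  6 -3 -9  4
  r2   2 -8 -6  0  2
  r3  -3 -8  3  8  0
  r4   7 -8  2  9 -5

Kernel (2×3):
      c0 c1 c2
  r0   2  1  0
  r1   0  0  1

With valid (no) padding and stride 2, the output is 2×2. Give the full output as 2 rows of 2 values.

20 -19
-1 -12

Output[0,0]: The receptive field on the input at this output position is [8 7 -9 / 3 6 -3]. Elementwise product with the kernel and sum: 8·2 + 7·1 + -3·1.
Output[0,1]: The receptive field on the input at this output position is [-9 -5 -9 / -3 -9 4]. Elementwise product with the kernel and sum: -9·2 + -5·1 + 4·1.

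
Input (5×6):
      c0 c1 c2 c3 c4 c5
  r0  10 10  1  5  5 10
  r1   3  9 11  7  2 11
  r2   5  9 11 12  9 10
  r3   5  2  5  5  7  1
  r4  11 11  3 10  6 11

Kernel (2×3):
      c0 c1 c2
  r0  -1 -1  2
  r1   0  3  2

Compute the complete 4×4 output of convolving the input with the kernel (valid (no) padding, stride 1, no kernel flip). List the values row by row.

31 46 29 38
59 51 40 60
24 29 24 22
42 32 46 30

Output[0,0]: The receptive field on the input at this output position is [10 10 1 / 3 9 11]. Elementwise product with the kernel and sum: 10·-1 + 10·-1 + 1·2 + 9·3 + 11·2.
Output[0,1]: The receptive field on the input at this output position is [10 1 5 / 9 11 7]. Elementwise product with the kernel and sum: 10·-1 + 1·-1 + 5·2 + 11·3 + 7·2.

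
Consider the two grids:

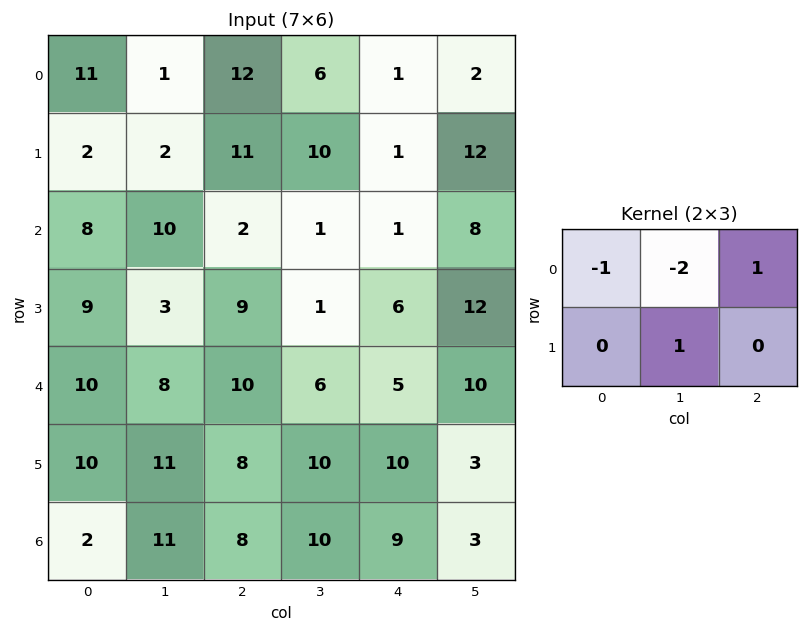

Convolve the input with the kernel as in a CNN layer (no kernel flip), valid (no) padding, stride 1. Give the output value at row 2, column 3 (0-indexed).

11

The receptive field on the input at this output position is [1 1 8 / 1 6 12]. Elementwise product with the kernel and sum: 1·-1 + 1·-2 + 8·1 + 6·1.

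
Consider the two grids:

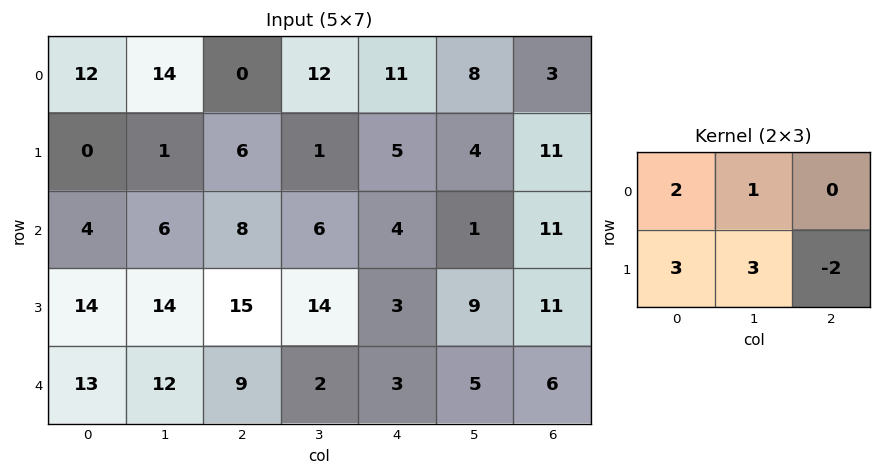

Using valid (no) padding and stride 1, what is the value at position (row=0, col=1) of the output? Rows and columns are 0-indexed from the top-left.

The receptive field on the input at this output position is [14 0 12 / 1 6 1]. Elementwise product with the kernel and sum: 14·2 + 0·1 + 1·3 + 6·3 + 1·-2.

47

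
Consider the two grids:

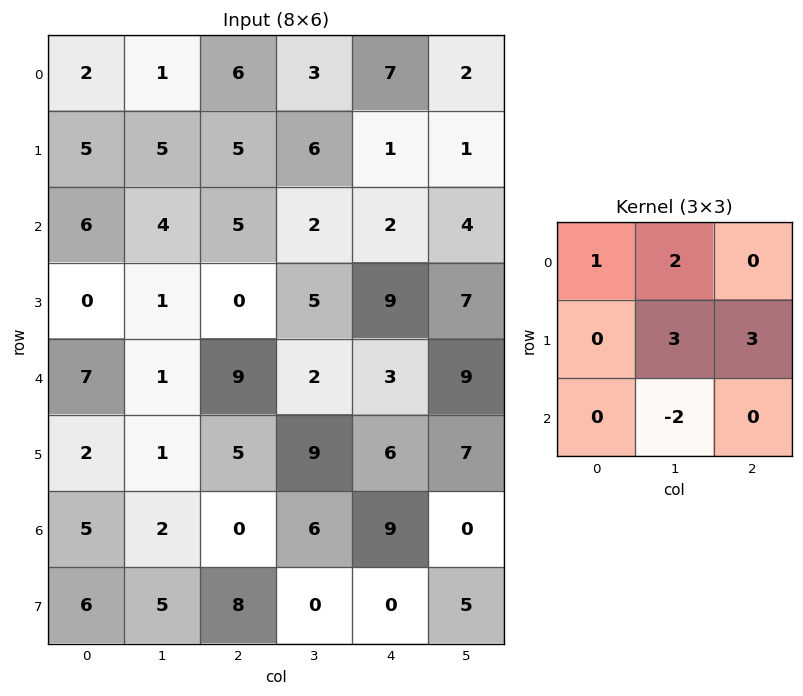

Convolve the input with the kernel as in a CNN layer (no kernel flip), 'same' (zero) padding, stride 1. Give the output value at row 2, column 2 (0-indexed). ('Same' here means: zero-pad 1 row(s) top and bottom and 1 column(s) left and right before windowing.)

The receptive field on the zero-padded input at this output position is [5 5 6 / 4 5 2 / 1 0 5]. Elementwise product with the kernel and sum: 5·1 + 5·2 + 5·3 + 2·3 + 0·-2.

36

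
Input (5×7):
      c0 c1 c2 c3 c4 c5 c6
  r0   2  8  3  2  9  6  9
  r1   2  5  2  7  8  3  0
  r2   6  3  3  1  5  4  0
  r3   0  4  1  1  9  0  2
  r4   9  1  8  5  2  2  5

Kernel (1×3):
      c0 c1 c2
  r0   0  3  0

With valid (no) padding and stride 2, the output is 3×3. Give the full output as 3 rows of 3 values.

Output[0,0]: The receptive field on the input at this output position is [2 8 3]. Elementwise product with the kernel and sum: 8·3.

24 6 18
9 3 12
3 15 6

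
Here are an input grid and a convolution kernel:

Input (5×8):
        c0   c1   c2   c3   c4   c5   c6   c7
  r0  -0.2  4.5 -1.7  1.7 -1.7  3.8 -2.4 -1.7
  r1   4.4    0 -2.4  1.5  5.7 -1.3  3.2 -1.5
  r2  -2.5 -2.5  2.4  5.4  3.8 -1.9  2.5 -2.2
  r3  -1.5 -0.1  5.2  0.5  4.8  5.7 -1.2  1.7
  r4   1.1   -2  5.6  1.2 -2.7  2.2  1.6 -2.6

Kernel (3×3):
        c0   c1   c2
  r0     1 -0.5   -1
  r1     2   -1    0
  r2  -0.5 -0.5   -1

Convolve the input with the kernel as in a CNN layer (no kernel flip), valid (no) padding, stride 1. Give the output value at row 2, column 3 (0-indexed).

The receptive field on the input at this output position is [5.4 3.8 -1.9 / 0.5 4.8 5.7 / 1.2 -2.7 2.2]. Elementwise product with the kernel and sum: 5.4·1 + 3.8·-0.5 + -1.9·-1 + 0.5·2 + 4.8·-1 + 1.2·-0.5 + -2.7·-0.5 + 2.2·-1.

0.15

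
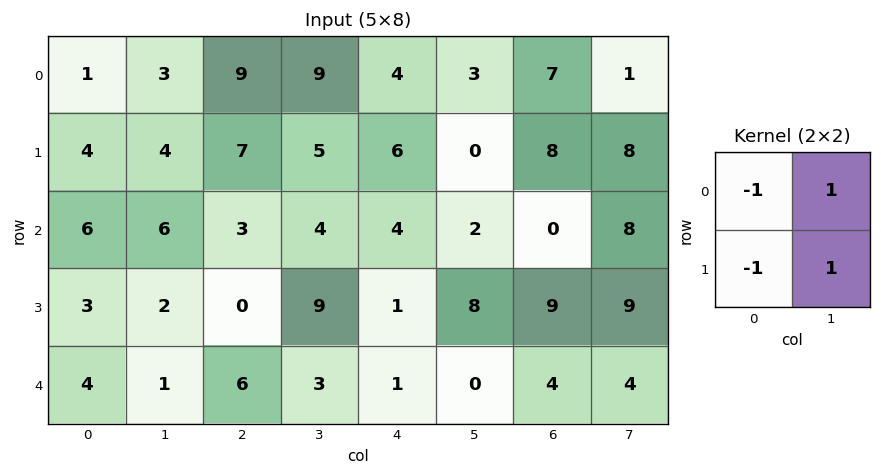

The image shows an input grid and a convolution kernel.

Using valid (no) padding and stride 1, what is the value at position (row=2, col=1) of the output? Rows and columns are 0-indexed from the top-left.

The receptive field on the input at this output position is [6 3 / 2 0]. Elementwise product with the kernel and sum: 6·-1 + 3·1 + 2·-1 + 0·1.

-5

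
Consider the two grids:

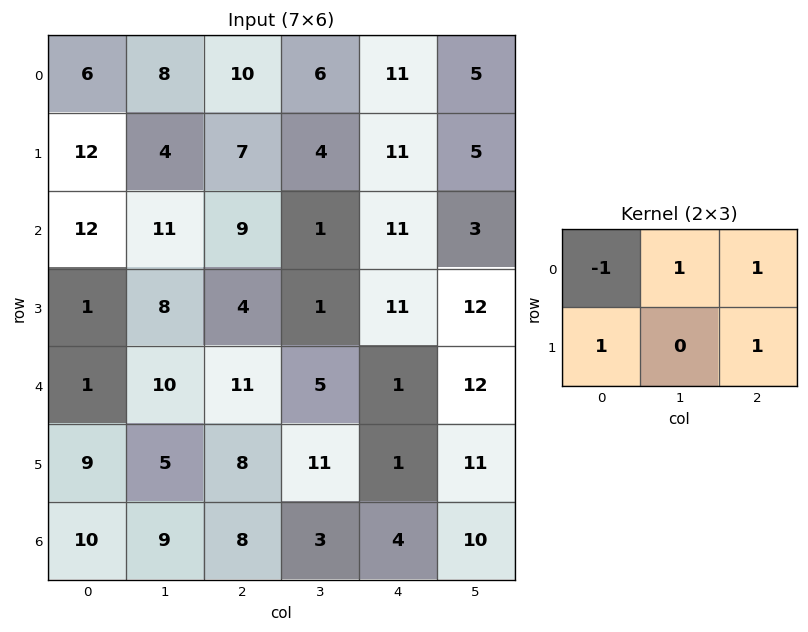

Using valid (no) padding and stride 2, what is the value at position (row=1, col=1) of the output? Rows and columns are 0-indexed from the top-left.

18

The receptive field on the input at this output position is [9 1 11 / 4 1 11]. Elementwise product with the kernel and sum: 9·-1 + 1·1 + 11·1 + 4·1 + 11·1.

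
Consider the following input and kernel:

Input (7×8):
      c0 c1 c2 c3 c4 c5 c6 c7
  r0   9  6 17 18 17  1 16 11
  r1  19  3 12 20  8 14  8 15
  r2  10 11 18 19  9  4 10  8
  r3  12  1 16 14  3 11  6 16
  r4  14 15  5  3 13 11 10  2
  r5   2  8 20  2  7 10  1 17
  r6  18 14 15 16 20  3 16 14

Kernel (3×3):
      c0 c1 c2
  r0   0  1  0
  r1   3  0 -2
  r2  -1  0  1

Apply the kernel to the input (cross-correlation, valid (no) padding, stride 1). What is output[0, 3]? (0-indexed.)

34

The receptive field on the input at this output position is [18 17 1 / 20 8 14 / 19 9 4]. Elementwise product with the kernel and sum: 17·1 + 20·3 + 14·-2 + 19·-1 + 4·1.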